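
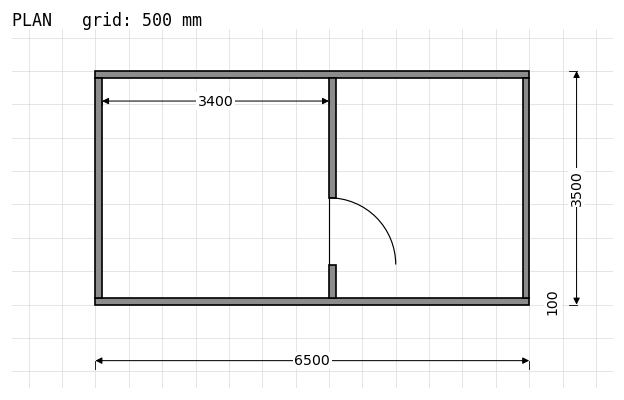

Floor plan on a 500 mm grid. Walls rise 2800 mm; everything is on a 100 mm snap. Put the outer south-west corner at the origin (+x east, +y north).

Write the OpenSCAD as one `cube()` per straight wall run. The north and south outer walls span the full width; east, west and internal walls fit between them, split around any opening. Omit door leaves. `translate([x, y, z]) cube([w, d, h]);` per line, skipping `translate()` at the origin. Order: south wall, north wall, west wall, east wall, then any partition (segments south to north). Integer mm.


cube([6500, 100, 2800]);
translate([0, 3400, 0]) cube([6500, 100, 2800]);
translate([0, 100, 0]) cube([100, 3300, 2800]);
translate([6400, 100, 0]) cube([100, 3300, 2800]);
translate([3500, 100, 0]) cube([100, 500, 2800]);
translate([3500, 1600, 0]) cube([100, 1800, 2800]);


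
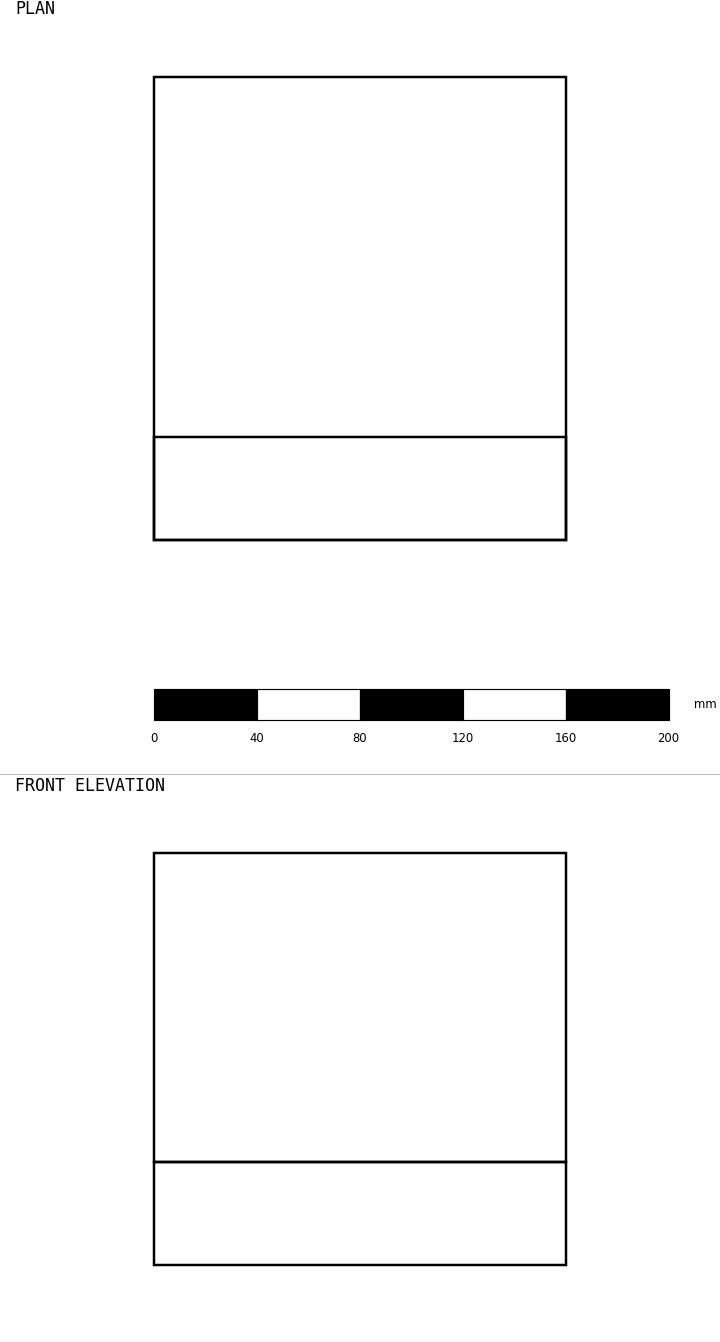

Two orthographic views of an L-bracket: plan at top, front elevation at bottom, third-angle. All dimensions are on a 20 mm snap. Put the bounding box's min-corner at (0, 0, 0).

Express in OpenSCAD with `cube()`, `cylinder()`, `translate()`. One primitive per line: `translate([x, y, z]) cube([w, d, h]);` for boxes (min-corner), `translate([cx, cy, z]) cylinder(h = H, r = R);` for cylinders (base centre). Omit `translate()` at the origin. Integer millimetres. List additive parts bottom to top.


cube([160, 180, 40]);
translate([0, 0, 40]) cube([160, 40, 120]);


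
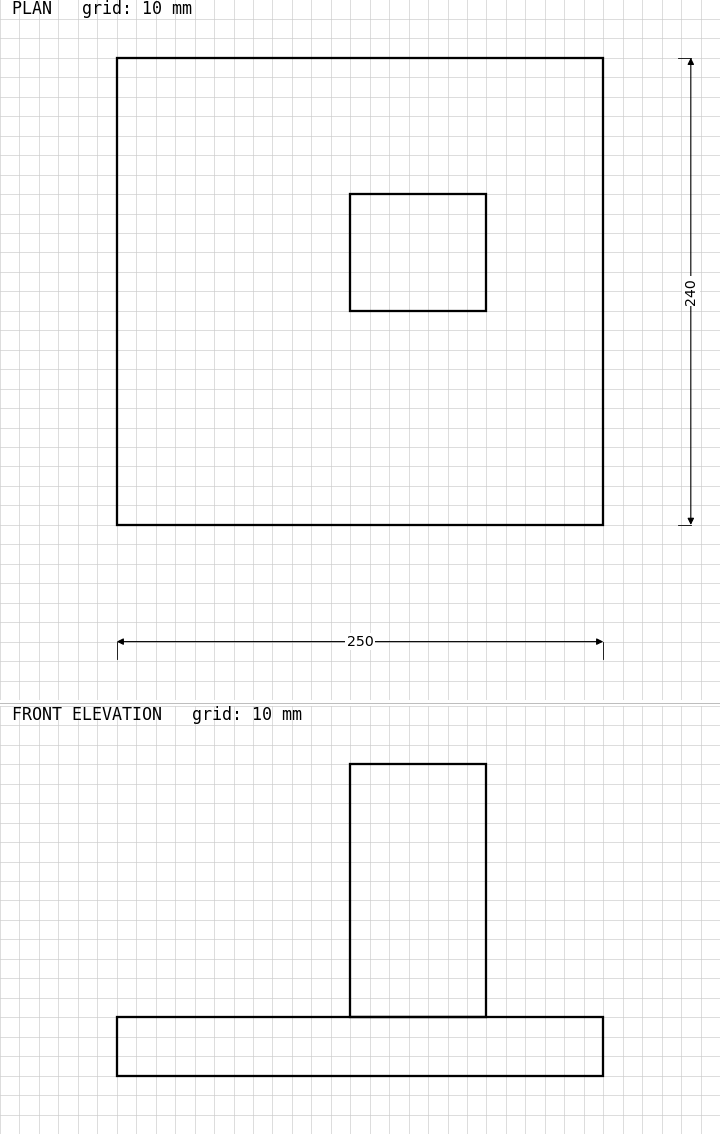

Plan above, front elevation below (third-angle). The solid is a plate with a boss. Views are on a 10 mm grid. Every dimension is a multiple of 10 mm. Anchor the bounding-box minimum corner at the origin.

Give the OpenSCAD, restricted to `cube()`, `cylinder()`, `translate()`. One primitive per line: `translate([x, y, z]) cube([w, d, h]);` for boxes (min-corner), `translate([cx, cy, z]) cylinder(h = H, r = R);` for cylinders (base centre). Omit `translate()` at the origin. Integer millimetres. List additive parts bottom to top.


cube([250, 240, 30]);
translate([120, 110, 30]) cube([70, 60, 130]);


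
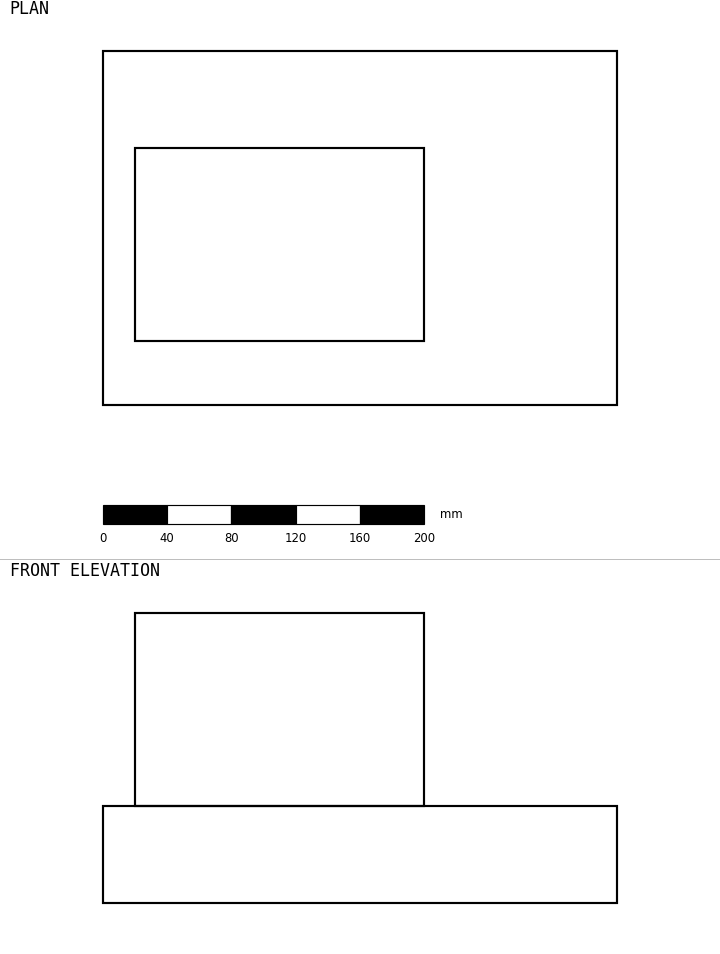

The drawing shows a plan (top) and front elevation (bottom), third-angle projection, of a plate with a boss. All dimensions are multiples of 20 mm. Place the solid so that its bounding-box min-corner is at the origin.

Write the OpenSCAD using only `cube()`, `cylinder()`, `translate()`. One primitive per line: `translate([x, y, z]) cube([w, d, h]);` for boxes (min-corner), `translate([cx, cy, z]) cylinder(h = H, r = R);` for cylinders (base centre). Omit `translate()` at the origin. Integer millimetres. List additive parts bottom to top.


cube([320, 220, 60]);
translate([20, 40, 60]) cube([180, 120, 120]);


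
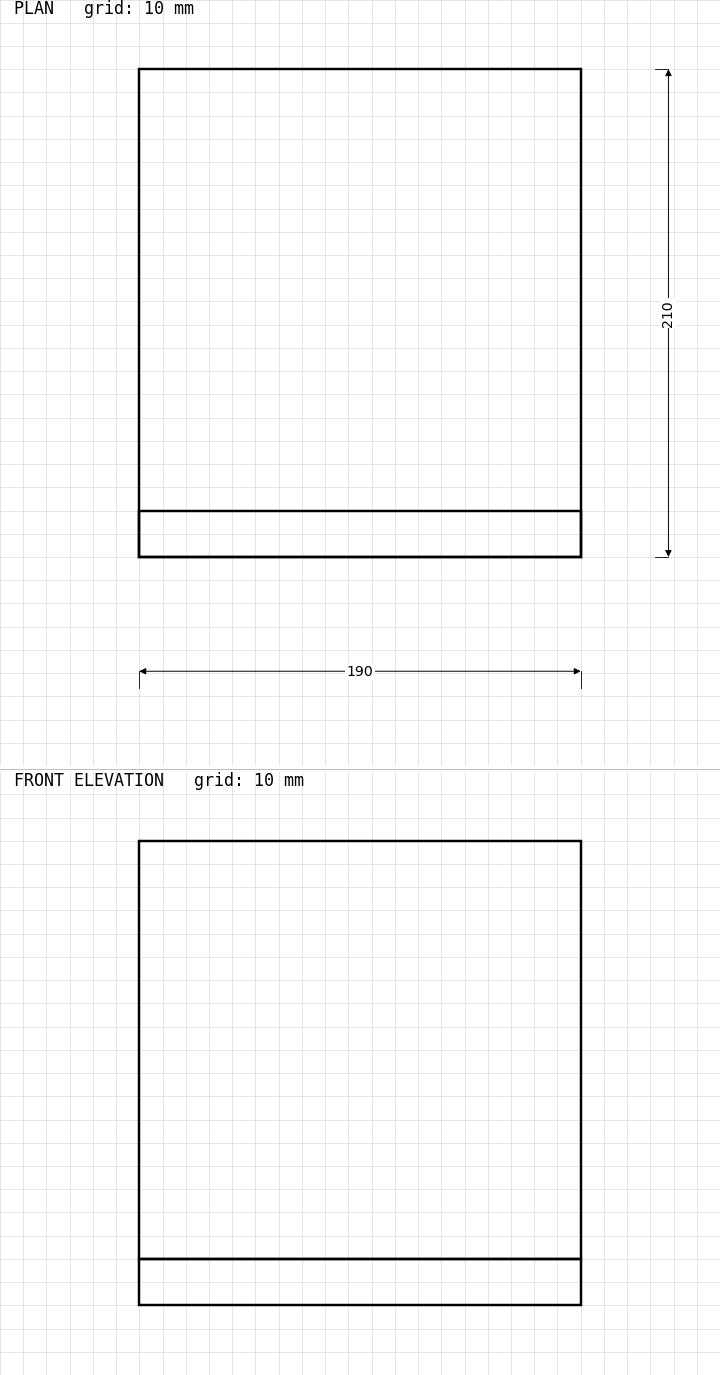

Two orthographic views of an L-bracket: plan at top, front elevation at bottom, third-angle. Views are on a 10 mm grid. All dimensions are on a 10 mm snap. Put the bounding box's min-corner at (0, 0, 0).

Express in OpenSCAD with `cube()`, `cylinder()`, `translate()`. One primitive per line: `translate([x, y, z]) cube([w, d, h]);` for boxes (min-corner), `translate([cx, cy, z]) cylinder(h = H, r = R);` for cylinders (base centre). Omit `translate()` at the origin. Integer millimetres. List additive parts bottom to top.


cube([190, 210, 20]);
translate([0, 0, 20]) cube([190, 20, 180]);


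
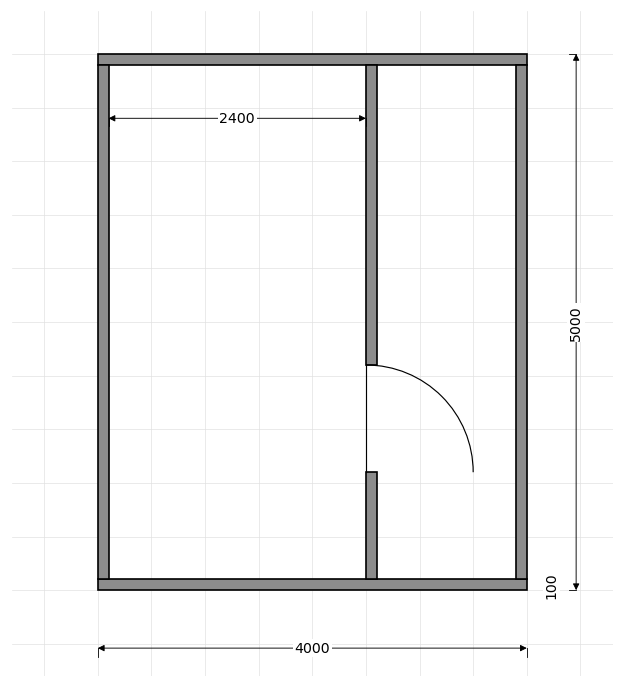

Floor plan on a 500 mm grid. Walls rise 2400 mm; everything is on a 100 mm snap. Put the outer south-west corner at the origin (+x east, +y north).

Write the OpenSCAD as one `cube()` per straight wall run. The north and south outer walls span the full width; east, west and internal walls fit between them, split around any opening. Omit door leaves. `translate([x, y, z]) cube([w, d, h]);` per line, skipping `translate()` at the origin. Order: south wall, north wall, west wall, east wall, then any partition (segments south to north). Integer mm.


cube([4000, 100, 2400]);
translate([0, 4900, 0]) cube([4000, 100, 2400]);
translate([0, 100, 0]) cube([100, 4800, 2400]);
translate([3900, 100, 0]) cube([100, 4800, 2400]);
translate([2500, 100, 0]) cube([100, 1000, 2400]);
translate([2500, 2100, 0]) cube([100, 2800, 2400]);


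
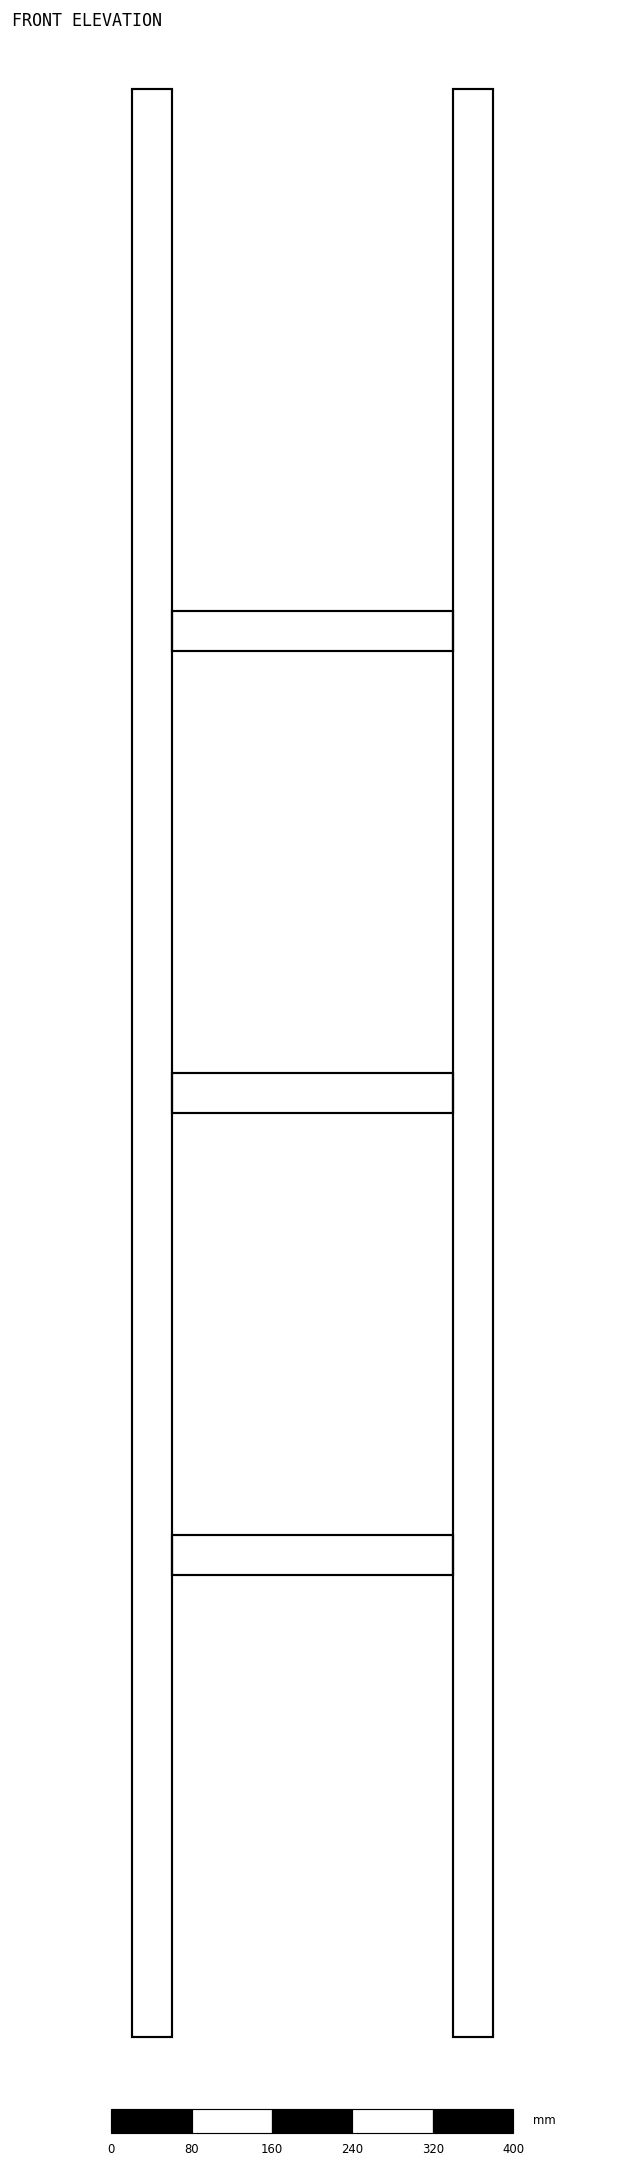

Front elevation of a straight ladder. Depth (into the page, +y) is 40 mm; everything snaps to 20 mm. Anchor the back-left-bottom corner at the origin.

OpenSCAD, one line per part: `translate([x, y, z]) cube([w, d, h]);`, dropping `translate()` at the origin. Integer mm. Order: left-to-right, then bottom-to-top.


cube([40, 40, 1940]);
translate([40, 0, 460]) cube([280, 40, 40]);
translate([40, 0, 920]) cube([280, 40, 40]);
translate([40, 0, 1380]) cube([280, 40, 40]);
translate([320, 0, 0]) cube([40, 40, 1940]);


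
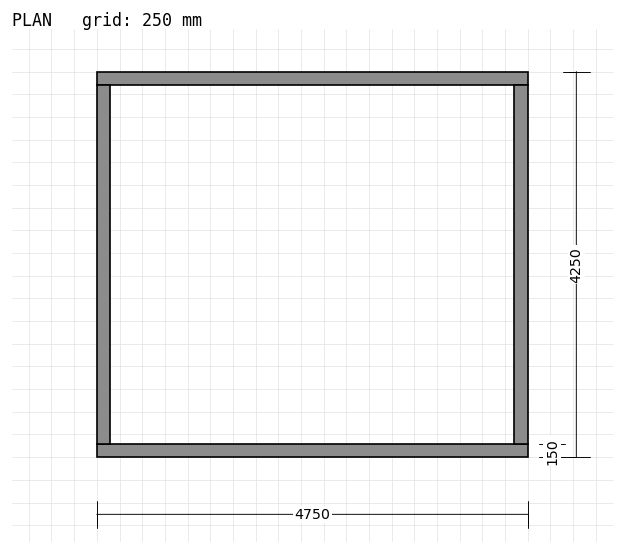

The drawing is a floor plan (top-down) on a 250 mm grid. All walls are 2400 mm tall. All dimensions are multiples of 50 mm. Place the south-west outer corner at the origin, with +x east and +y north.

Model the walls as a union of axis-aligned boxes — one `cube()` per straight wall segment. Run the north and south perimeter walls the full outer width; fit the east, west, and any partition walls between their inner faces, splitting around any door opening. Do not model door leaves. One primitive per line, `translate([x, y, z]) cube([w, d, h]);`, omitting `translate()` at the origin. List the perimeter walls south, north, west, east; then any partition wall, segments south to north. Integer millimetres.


cube([4750, 150, 2400]);
translate([0, 4100, 0]) cube([4750, 150, 2400]);
translate([0, 150, 0]) cube([150, 3950, 2400]);
translate([4600, 150, 0]) cube([150, 3950, 2400]);


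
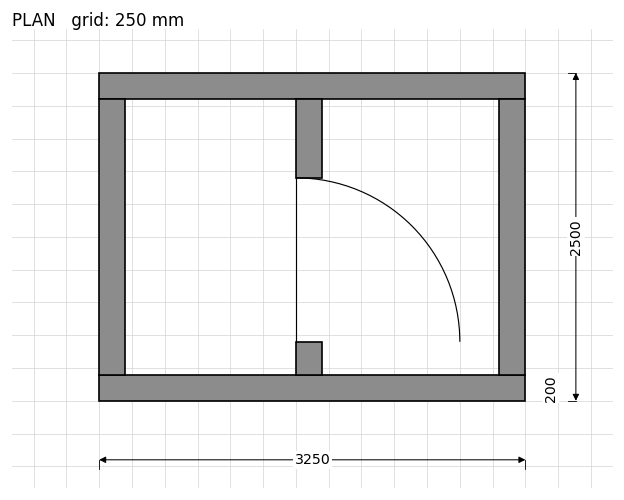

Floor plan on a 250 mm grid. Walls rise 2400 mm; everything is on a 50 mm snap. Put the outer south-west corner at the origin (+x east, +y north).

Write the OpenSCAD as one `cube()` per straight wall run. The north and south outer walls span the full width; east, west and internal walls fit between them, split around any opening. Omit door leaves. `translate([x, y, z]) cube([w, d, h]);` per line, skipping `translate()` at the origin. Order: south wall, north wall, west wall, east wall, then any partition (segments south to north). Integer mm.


cube([3250, 200, 2400]);
translate([0, 2300, 0]) cube([3250, 200, 2400]);
translate([0, 200, 0]) cube([200, 2100, 2400]);
translate([3050, 200, 0]) cube([200, 2100, 2400]);
translate([1500, 200, 0]) cube([200, 250, 2400]);
translate([1500, 1700, 0]) cube([200, 600, 2400]);


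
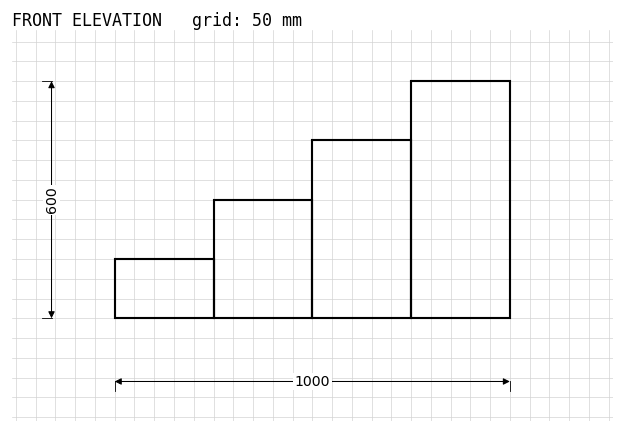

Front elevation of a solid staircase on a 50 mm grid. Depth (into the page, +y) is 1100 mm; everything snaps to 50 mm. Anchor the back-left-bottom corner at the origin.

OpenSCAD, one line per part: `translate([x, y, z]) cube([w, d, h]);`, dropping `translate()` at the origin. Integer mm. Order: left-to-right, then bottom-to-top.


cube([250, 1100, 150]);
translate([250, 0, 0]) cube([250, 1100, 300]);
translate([500, 0, 0]) cube([250, 1100, 450]);
translate([750, 0, 0]) cube([250, 1100, 600]);


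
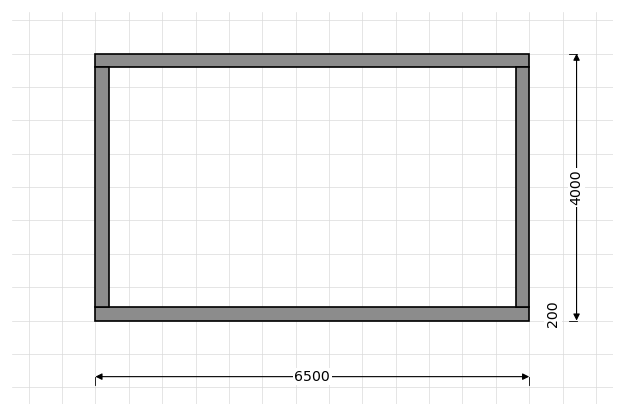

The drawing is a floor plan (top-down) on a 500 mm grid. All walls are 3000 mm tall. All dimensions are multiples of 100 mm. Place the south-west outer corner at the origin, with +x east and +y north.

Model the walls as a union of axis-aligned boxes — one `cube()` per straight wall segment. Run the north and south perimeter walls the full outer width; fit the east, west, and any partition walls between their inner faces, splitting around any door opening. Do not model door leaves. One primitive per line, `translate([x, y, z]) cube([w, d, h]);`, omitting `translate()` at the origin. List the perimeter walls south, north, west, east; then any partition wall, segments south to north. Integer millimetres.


cube([6500, 200, 3000]);
translate([0, 3800, 0]) cube([6500, 200, 3000]);
translate([0, 200, 0]) cube([200, 3600, 3000]);
translate([6300, 200, 0]) cube([200, 3600, 3000]);


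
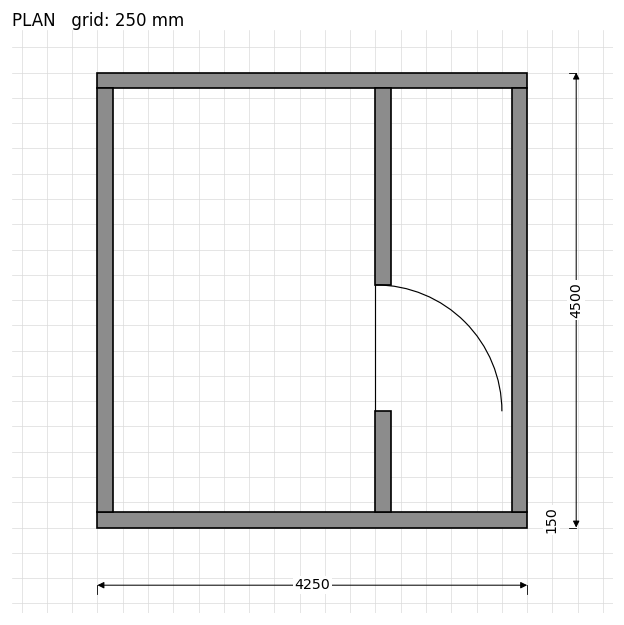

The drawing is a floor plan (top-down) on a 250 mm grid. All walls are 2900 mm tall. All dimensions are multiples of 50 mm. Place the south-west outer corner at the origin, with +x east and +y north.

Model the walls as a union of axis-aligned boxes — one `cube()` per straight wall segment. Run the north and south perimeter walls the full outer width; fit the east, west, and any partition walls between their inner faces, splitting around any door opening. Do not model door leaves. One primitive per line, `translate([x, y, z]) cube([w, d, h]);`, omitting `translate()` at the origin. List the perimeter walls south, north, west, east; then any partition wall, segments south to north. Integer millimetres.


cube([4250, 150, 2900]);
translate([0, 4350, 0]) cube([4250, 150, 2900]);
translate([0, 150, 0]) cube([150, 4200, 2900]);
translate([4100, 150, 0]) cube([150, 4200, 2900]);
translate([2750, 150, 0]) cube([150, 1000, 2900]);
translate([2750, 2400, 0]) cube([150, 1950, 2900]);


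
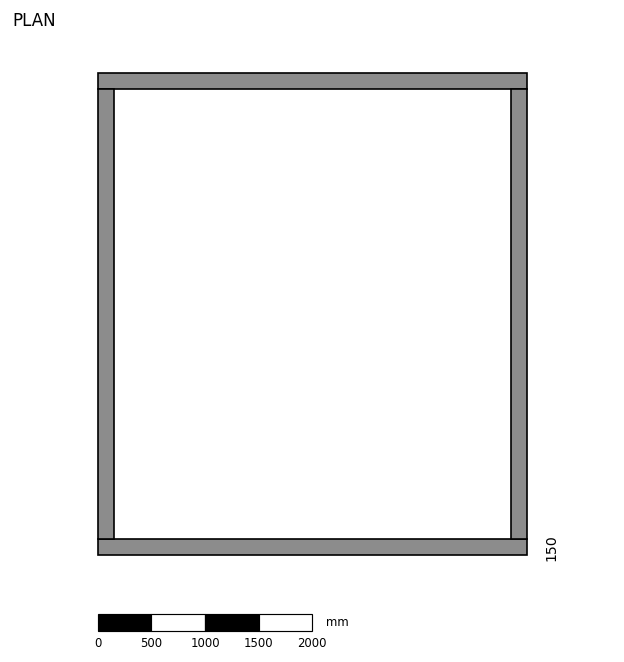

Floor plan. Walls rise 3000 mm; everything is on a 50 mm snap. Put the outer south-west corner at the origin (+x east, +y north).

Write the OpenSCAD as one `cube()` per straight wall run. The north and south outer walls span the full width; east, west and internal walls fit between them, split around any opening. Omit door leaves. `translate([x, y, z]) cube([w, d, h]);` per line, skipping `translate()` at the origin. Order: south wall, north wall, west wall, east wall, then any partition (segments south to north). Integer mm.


cube([4000, 150, 3000]);
translate([0, 4350, 0]) cube([4000, 150, 3000]);
translate([0, 150, 0]) cube([150, 4200, 3000]);
translate([3850, 150, 0]) cube([150, 4200, 3000]);


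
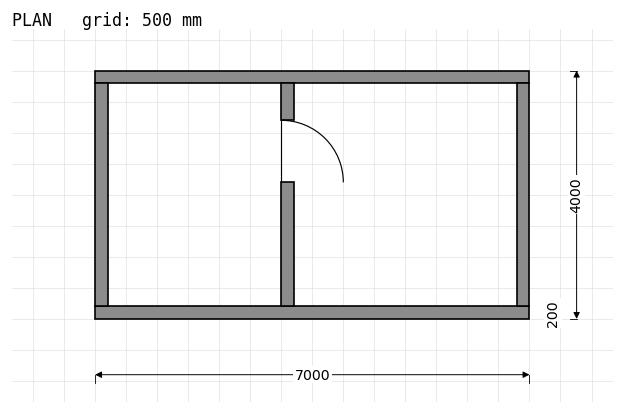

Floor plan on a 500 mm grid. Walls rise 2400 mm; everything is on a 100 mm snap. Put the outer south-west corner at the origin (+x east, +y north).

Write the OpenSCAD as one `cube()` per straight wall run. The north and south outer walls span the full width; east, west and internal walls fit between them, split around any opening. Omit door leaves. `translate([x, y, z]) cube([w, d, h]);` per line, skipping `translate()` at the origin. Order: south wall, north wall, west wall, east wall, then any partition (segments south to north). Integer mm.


cube([7000, 200, 2400]);
translate([0, 3800, 0]) cube([7000, 200, 2400]);
translate([0, 200, 0]) cube([200, 3600, 2400]);
translate([6800, 200, 0]) cube([200, 3600, 2400]);
translate([3000, 200, 0]) cube([200, 2000, 2400]);
translate([3000, 3200, 0]) cube([200, 600, 2400]);


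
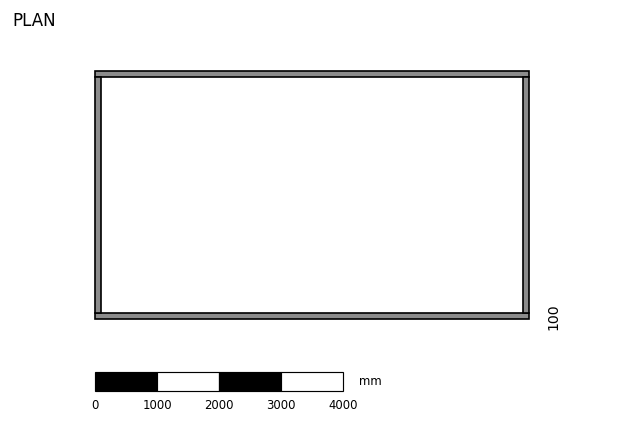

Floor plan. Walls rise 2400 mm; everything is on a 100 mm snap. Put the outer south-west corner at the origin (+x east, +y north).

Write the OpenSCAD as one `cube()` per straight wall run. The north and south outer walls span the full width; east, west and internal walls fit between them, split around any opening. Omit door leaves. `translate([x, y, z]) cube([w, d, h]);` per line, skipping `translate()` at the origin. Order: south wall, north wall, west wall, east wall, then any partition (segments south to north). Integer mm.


cube([7000, 100, 2400]);
translate([0, 3900, 0]) cube([7000, 100, 2400]);
translate([0, 100, 0]) cube([100, 3800, 2400]);
translate([6900, 100, 0]) cube([100, 3800, 2400]);


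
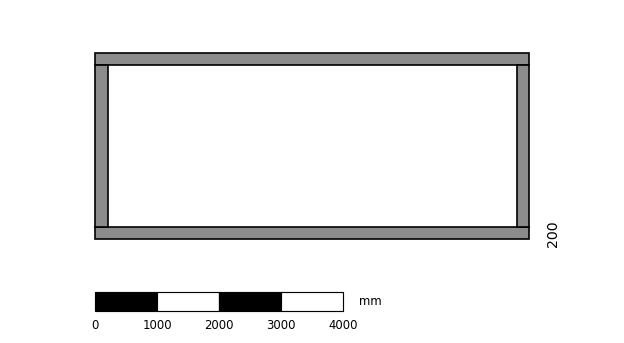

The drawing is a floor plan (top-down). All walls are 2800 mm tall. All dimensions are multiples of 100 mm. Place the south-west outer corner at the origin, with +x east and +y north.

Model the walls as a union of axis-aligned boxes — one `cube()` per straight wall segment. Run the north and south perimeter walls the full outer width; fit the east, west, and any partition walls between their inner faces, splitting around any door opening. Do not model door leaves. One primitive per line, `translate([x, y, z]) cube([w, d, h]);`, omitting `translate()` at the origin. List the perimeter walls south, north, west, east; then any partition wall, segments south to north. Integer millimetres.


cube([7000, 200, 2800]);
translate([0, 2800, 0]) cube([7000, 200, 2800]);
translate([0, 200, 0]) cube([200, 2600, 2800]);
translate([6800, 200, 0]) cube([200, 2600, 2800]);


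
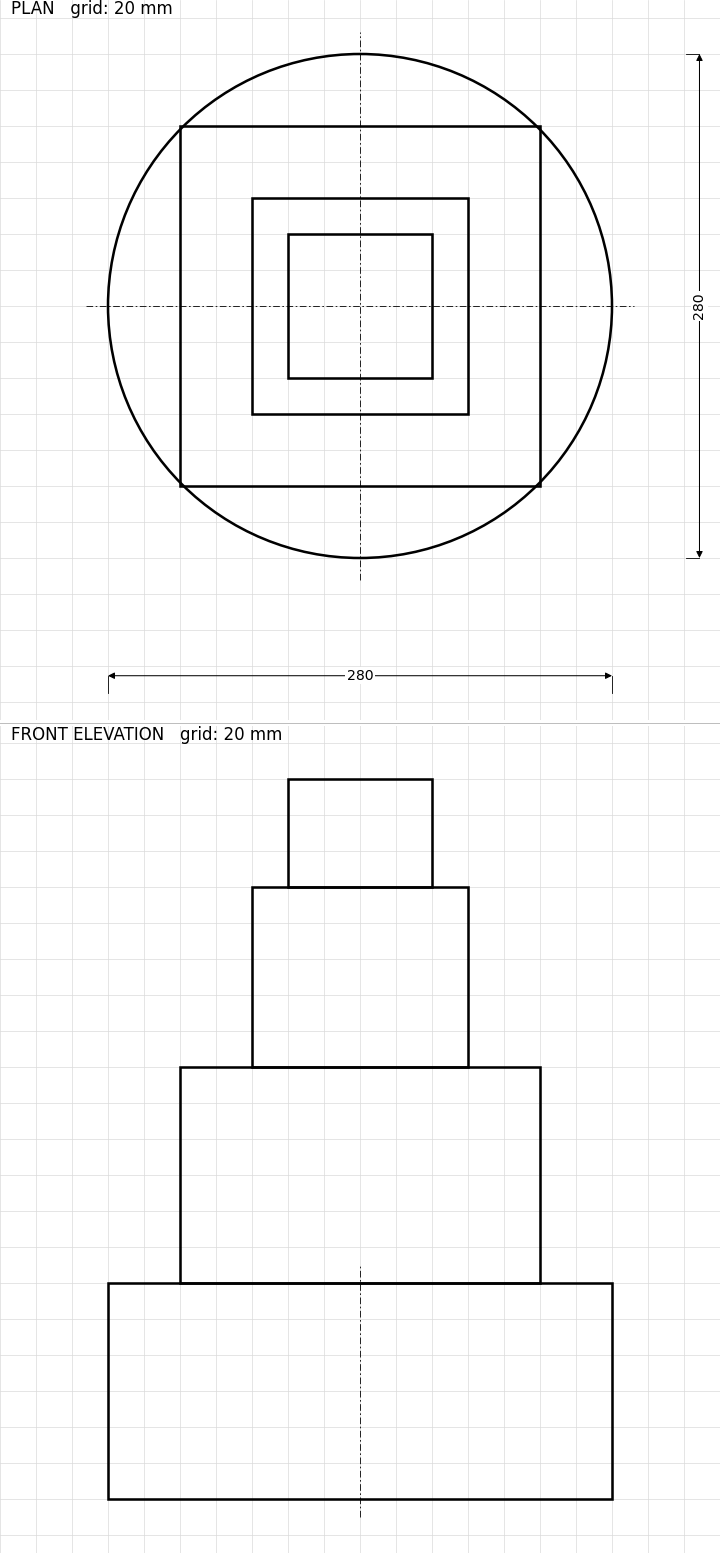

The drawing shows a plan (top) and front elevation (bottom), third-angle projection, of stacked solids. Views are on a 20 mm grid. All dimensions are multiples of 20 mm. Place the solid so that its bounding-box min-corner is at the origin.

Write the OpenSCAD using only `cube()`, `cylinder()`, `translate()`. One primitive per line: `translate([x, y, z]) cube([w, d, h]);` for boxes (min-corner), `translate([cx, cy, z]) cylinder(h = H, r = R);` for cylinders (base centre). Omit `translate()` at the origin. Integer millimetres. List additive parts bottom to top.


translate([140, 140, 0]) cylinder(h = 120, r = 140);
translate([40, 40, 120]) cube([200, 200, 120]);
translate([80, 80, 240]) cube([120, 120, 100]);
translate([100, 100, 340]) cube([80, 80, 60]);


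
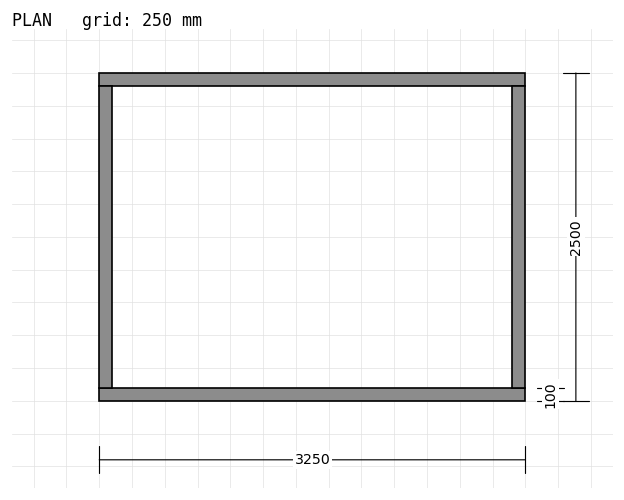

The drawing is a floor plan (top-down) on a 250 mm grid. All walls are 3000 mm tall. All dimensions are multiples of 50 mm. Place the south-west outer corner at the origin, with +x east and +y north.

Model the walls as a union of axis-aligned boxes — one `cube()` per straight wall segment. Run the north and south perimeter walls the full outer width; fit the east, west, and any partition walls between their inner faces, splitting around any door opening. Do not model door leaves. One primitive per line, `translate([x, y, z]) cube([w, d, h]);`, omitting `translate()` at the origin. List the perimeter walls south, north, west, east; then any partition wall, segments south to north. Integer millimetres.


cube([3250, 100, 3000]);
translate([0, 2400, 0]) cube([3250, 100, 3000]);
translate([0, 100, 0]) cube([100, 2300, 3000]);
translate([3150, 100, 0]) cube([100, 2300, 3000]);


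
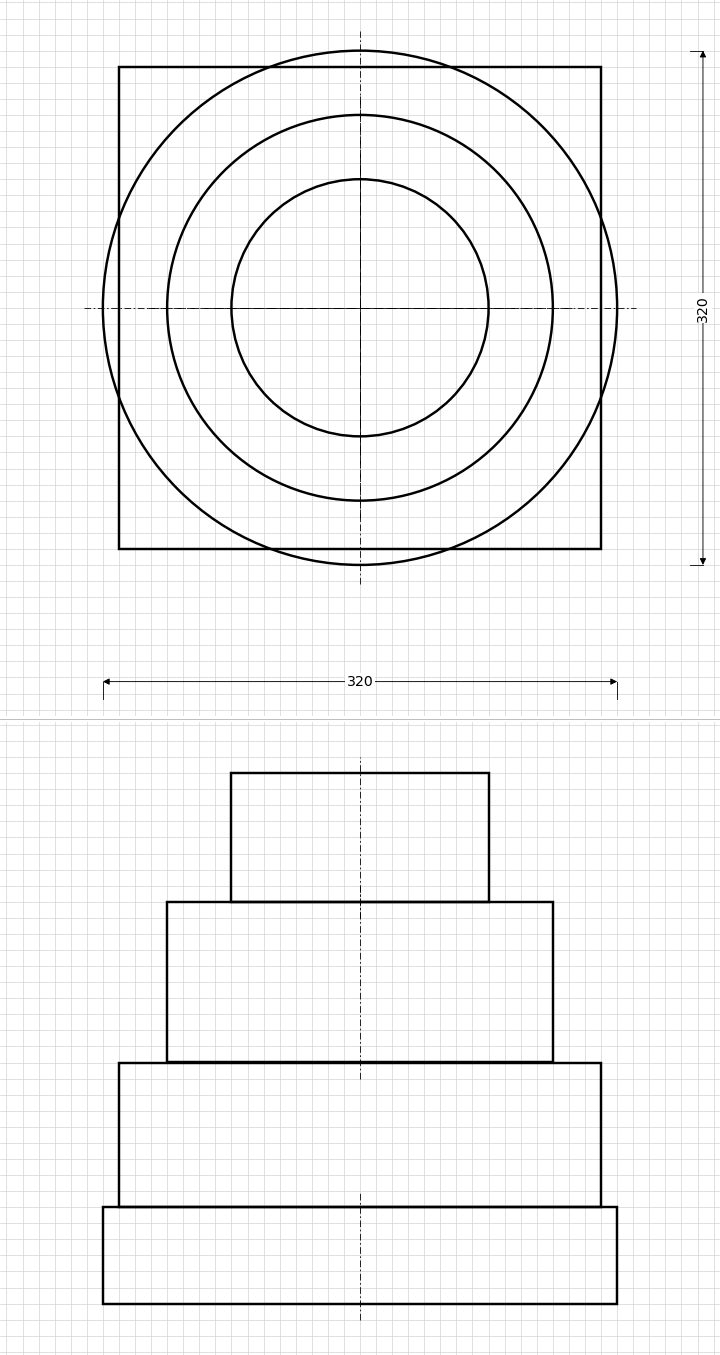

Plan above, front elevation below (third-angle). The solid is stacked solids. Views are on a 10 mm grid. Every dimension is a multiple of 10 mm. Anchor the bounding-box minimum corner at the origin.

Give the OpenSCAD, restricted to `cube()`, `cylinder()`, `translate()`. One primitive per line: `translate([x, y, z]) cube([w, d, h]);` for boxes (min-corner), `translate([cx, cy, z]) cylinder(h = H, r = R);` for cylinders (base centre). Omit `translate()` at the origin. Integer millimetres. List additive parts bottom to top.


translate([160, 160, 0]) cylinder(h = 60, r = 160);
translate([10, 10, 60]) cube([300, 300, 90]);
translate([160, 160, 150]) cylinder(h = 100, r = 120);
translate([160, 160, 250]) cylinder(h = 80, r = 80);


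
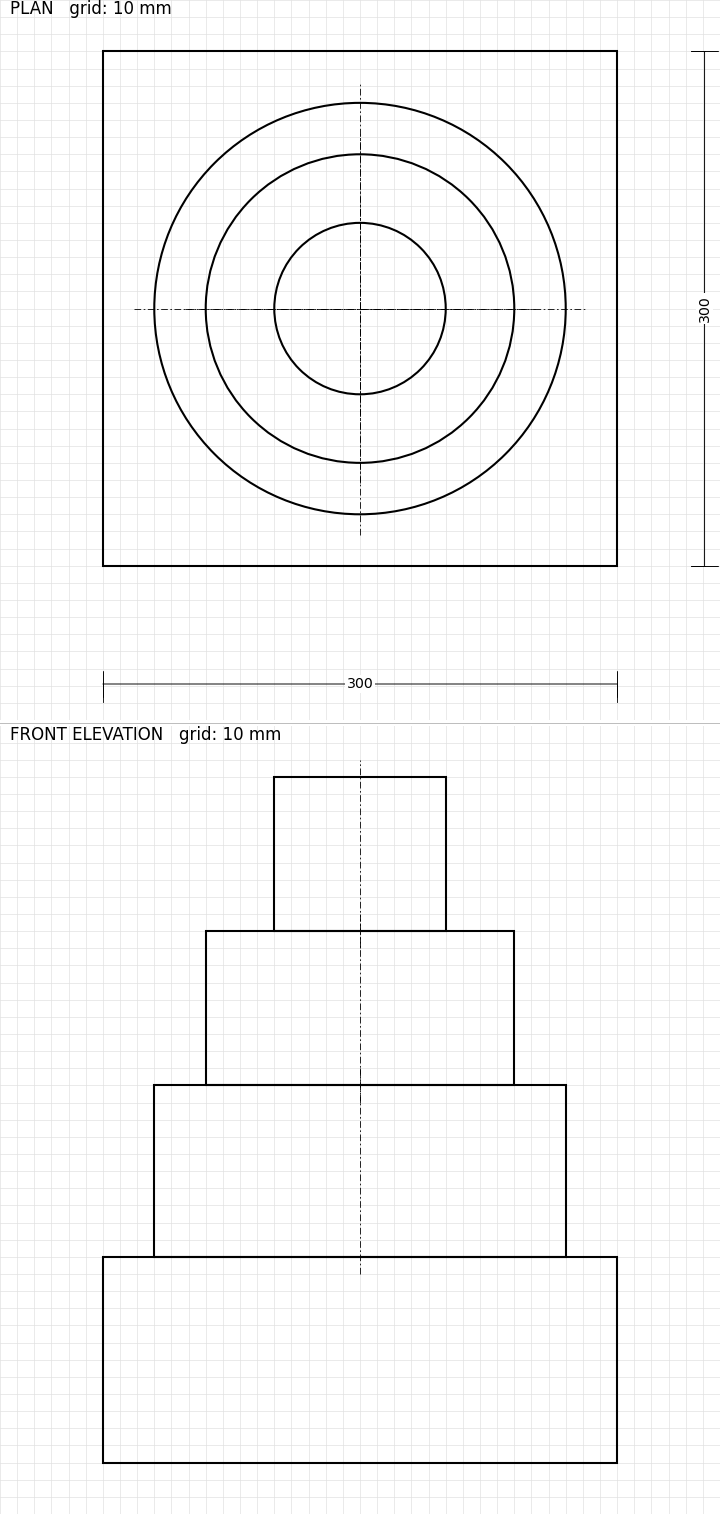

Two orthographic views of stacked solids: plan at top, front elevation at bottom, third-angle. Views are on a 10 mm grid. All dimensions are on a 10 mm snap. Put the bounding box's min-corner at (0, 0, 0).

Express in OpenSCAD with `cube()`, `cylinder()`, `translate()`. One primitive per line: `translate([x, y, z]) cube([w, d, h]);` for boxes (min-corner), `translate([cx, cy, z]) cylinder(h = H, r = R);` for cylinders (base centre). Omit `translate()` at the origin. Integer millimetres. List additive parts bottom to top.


cube([300, 300, 120]);
translate([150, 150, 120]) cylinder(h = 100, r = 120);
translate([150, 150, 220]) cylinder(h = 90, r = 90);
translate([150, 150, 310]) cylinder(h = 90, r = 50);


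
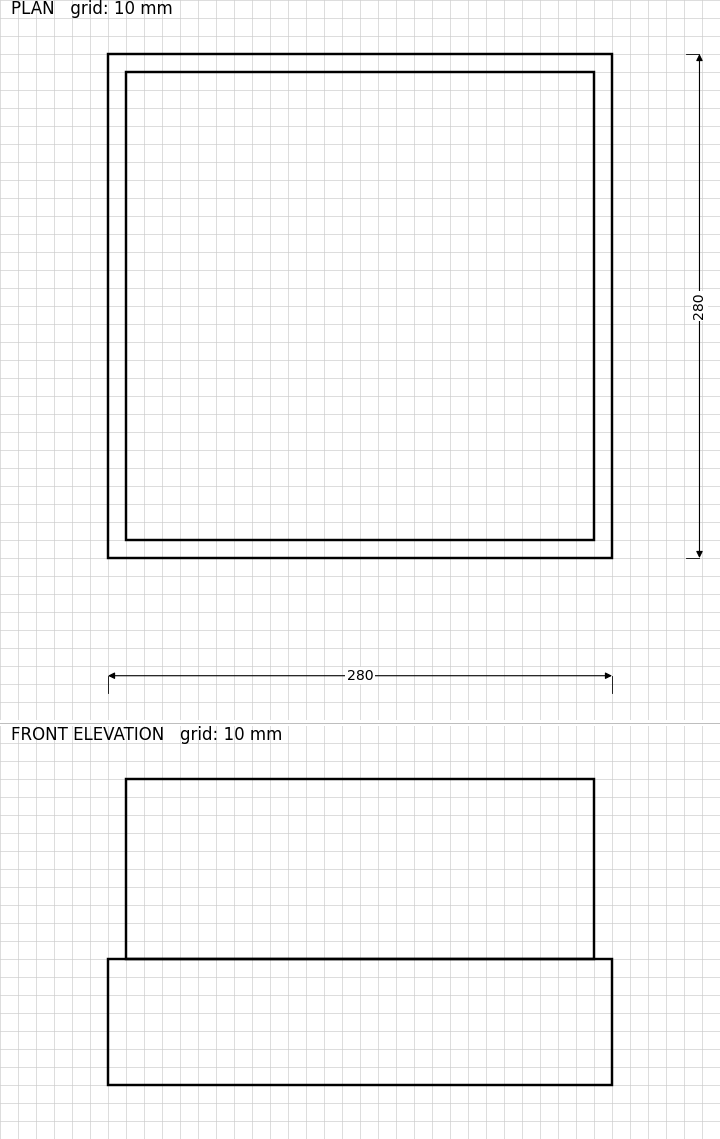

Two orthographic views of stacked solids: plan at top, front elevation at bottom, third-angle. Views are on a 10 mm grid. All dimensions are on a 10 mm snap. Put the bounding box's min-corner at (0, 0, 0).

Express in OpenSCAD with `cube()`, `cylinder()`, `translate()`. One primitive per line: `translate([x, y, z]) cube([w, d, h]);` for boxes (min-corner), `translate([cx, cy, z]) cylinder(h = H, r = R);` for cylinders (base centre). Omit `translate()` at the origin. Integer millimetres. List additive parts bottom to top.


cube([280, 280, 70]);
translate([10, 10, 70]) cube([260, 260, 100]);


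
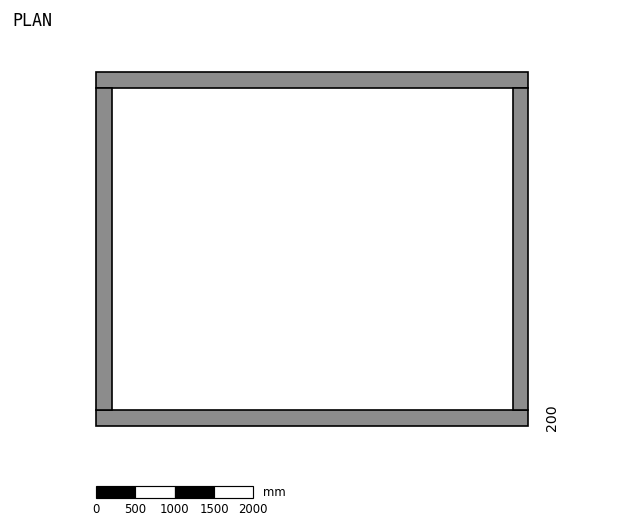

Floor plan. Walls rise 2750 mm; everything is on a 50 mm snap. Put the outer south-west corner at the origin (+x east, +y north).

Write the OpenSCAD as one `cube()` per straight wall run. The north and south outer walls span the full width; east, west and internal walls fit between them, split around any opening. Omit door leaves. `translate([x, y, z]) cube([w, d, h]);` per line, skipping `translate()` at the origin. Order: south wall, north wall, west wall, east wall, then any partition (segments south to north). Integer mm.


cube([5500, 200, 2750]);
translate([0, 4300, 0]) cube([5500, 200, 2750]);
translate([0, 200, 0]) cube([200, 4100, 2750]);
translate([5300, 200, 0]) cube([200, 4100, 2750]);


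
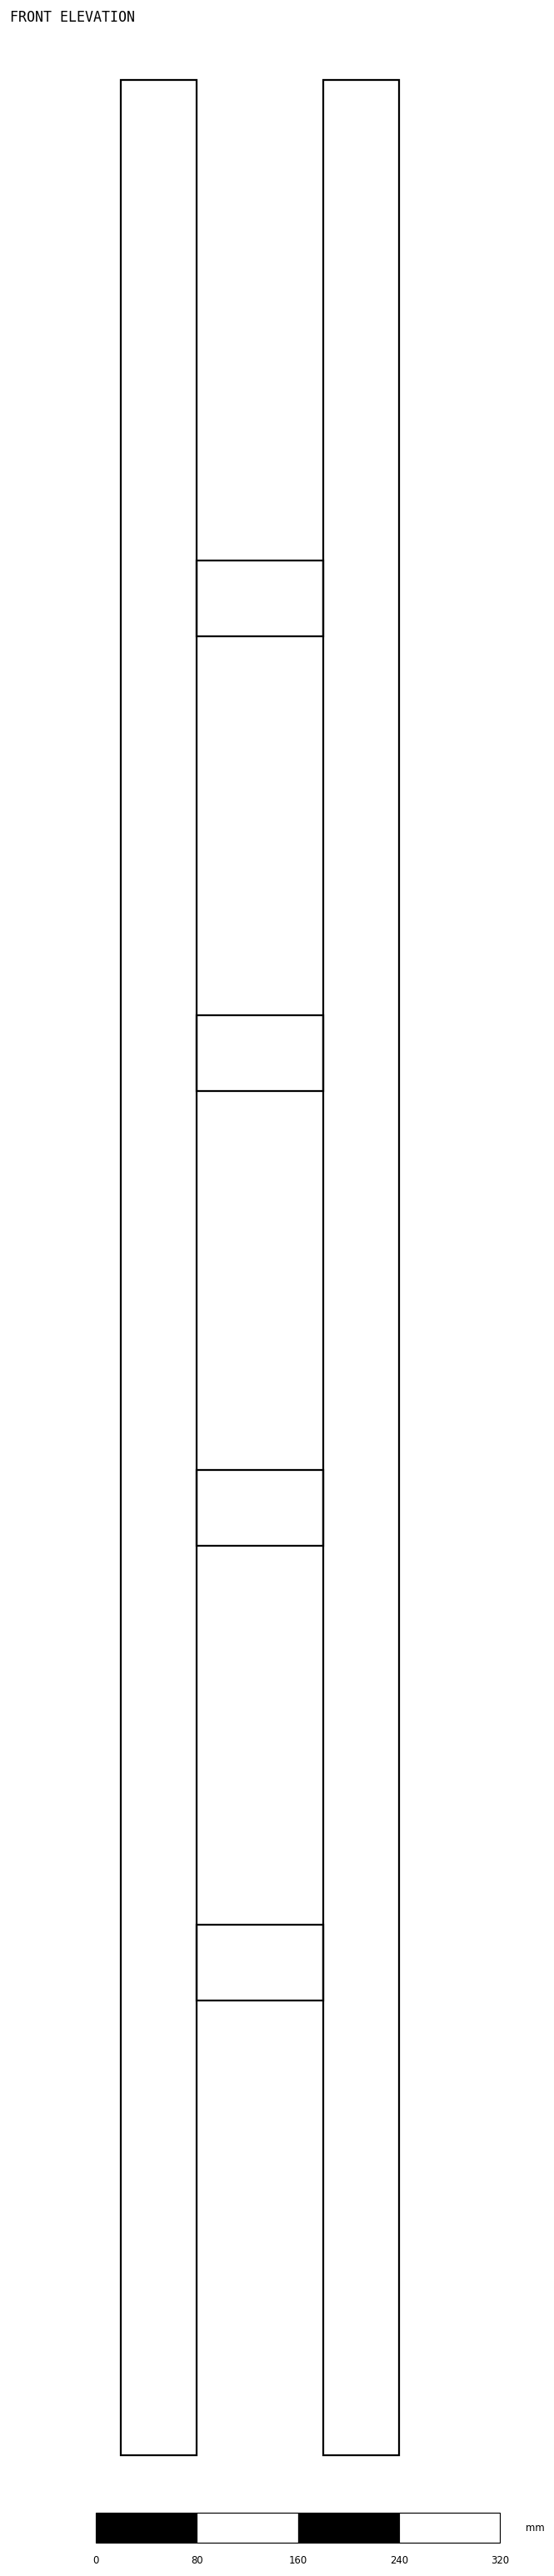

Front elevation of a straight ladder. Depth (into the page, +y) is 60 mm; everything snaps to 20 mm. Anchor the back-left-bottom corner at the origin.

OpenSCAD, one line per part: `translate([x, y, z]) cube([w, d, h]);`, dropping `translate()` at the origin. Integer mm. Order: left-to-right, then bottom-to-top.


cube([60, 60, 1880]);
translate([60, 0, 360]) cube([100, 60, 60]);
translate([60, 0, 720]) cube([100, 60, 60]);
translate([60, 0, 1080]) cube([100, 60, 60]);
translate([60, 0, 1440]) cube([100, 60, 60]);
translate([160, 0, 0]) cube([60, 60, 1880]);


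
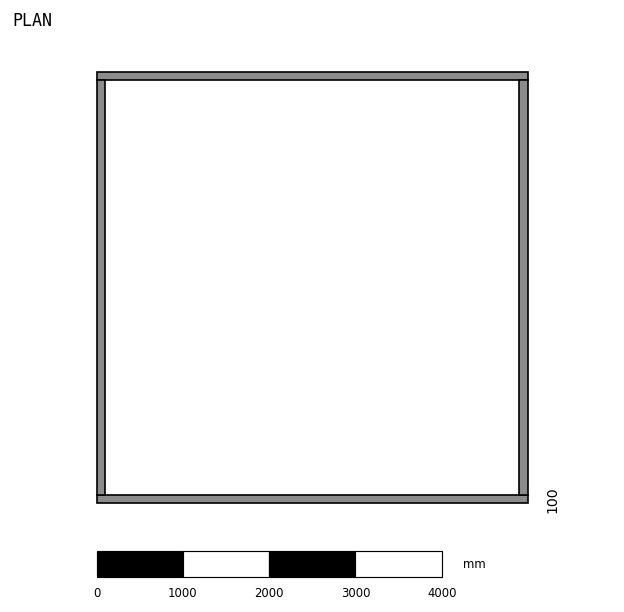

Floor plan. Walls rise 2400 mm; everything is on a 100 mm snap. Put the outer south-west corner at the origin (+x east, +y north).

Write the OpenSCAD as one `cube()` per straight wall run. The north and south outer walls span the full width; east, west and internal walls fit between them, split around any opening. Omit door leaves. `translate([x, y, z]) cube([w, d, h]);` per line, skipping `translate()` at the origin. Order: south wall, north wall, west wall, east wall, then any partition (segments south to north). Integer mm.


cube([5000, 100, 2400]);
translate([0, 4900, 0]) cube([5000, 100, 2400]);
translate([0, 100, 0]) cube([100, 4800, 2400]);
translate([4900, 100, 0]) cube([100, 4800, 2400]);


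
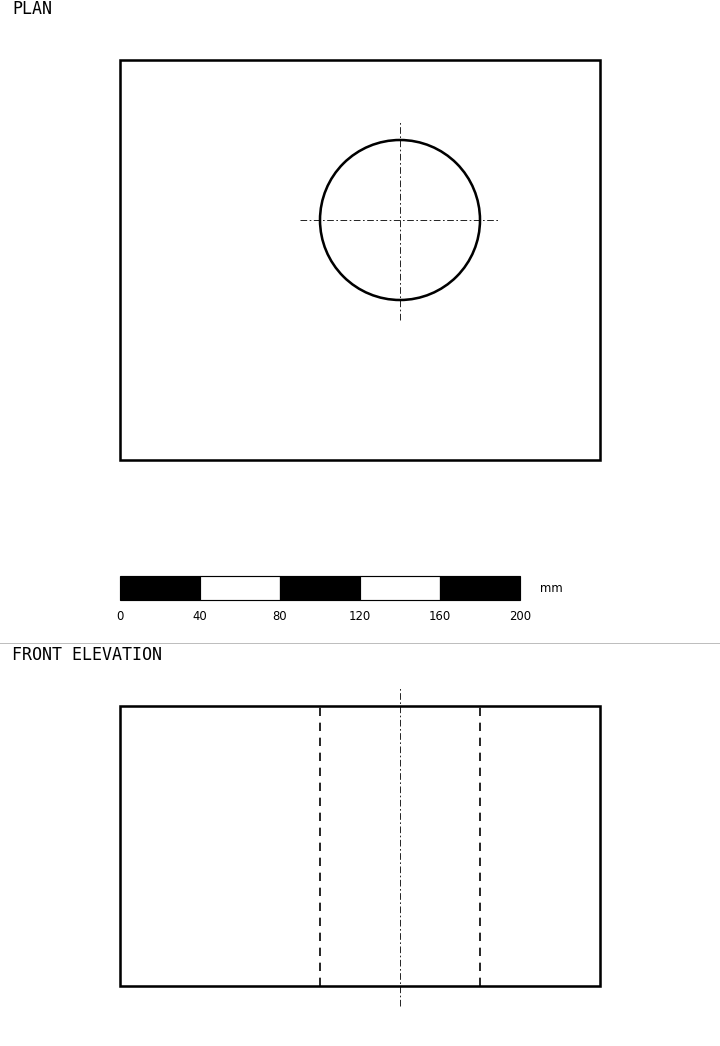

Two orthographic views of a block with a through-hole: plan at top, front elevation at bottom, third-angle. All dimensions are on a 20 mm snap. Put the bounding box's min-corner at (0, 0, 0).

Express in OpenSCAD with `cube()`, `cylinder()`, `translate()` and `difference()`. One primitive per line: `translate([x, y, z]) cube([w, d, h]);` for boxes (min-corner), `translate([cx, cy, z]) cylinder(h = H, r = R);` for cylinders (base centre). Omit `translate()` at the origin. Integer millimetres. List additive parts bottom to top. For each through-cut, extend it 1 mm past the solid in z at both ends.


difference() {
  cube([240, 200, 140]);
  translate([140, 120, -1]) cylinder(h = 142, r = 40);
}


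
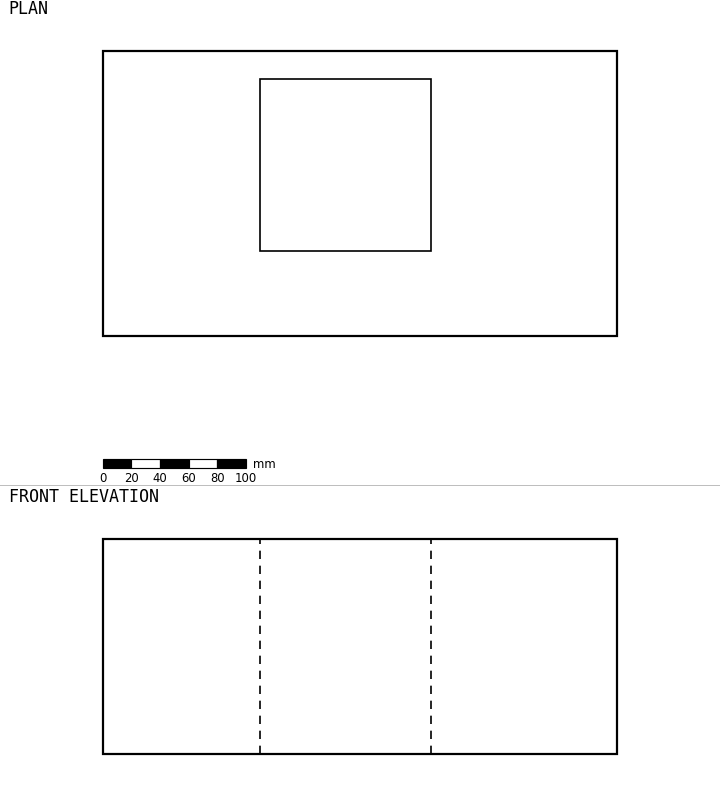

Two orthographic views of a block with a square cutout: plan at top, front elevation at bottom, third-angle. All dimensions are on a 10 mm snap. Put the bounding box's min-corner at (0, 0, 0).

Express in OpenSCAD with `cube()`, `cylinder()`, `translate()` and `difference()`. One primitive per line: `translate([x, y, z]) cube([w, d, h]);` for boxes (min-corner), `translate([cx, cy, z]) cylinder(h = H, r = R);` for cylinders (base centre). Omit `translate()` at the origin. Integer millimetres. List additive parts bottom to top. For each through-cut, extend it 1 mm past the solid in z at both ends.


difference() {
  cube([360, 200, 150]);
  translate([110, 60, -1]) cube([120, 120, 152]);
}


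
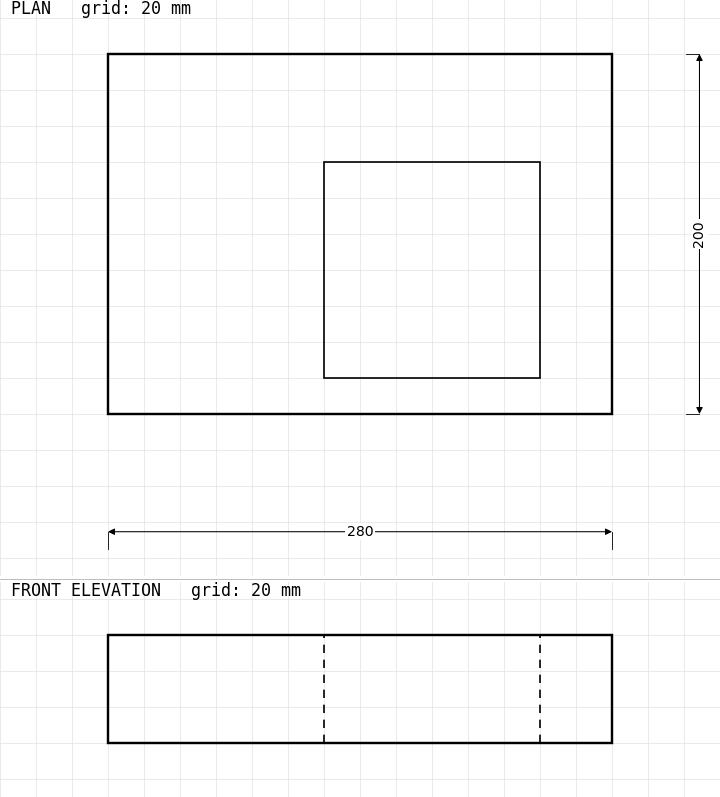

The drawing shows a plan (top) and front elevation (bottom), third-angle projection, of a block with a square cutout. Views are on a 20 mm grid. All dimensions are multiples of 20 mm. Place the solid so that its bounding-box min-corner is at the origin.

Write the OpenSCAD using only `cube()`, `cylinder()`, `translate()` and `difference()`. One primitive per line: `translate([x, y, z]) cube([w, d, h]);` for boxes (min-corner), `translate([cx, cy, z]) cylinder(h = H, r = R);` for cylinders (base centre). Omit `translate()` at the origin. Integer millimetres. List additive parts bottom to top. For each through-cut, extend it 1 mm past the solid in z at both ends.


difference() {
  cube([280, 200, 60]);
  translate([120, 20, -1]) cube([120, 120, 62]);
}


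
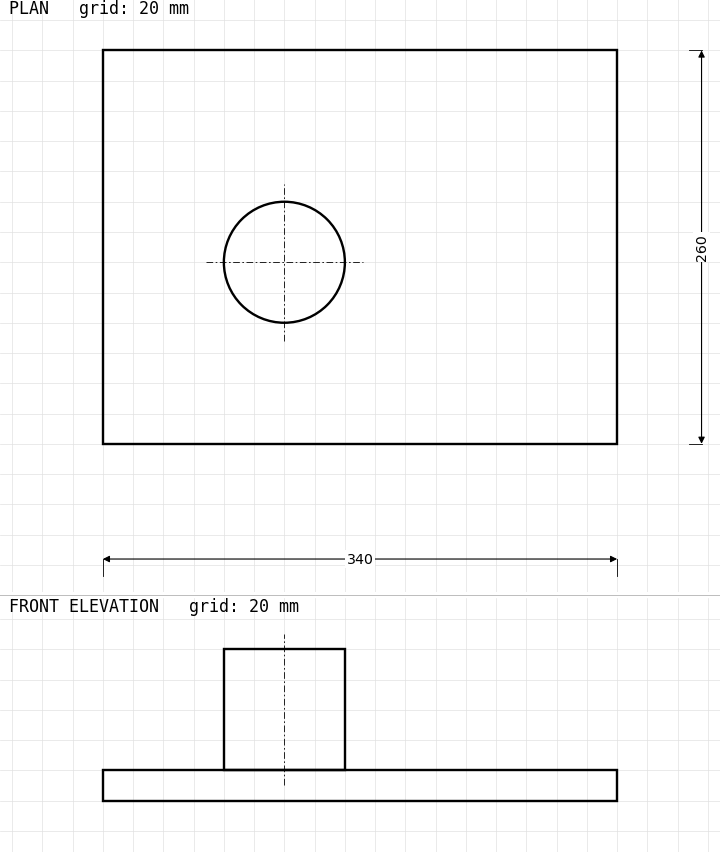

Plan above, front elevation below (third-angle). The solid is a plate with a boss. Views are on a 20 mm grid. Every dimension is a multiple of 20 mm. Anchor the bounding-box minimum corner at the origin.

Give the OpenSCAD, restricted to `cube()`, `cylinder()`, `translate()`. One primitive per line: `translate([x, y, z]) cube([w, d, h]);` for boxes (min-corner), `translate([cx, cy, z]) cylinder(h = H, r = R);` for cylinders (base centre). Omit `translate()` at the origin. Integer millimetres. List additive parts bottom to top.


cube([340, 260, 20]);
translate([120, 120, 20]) cylinder(h = 80, r = 40);


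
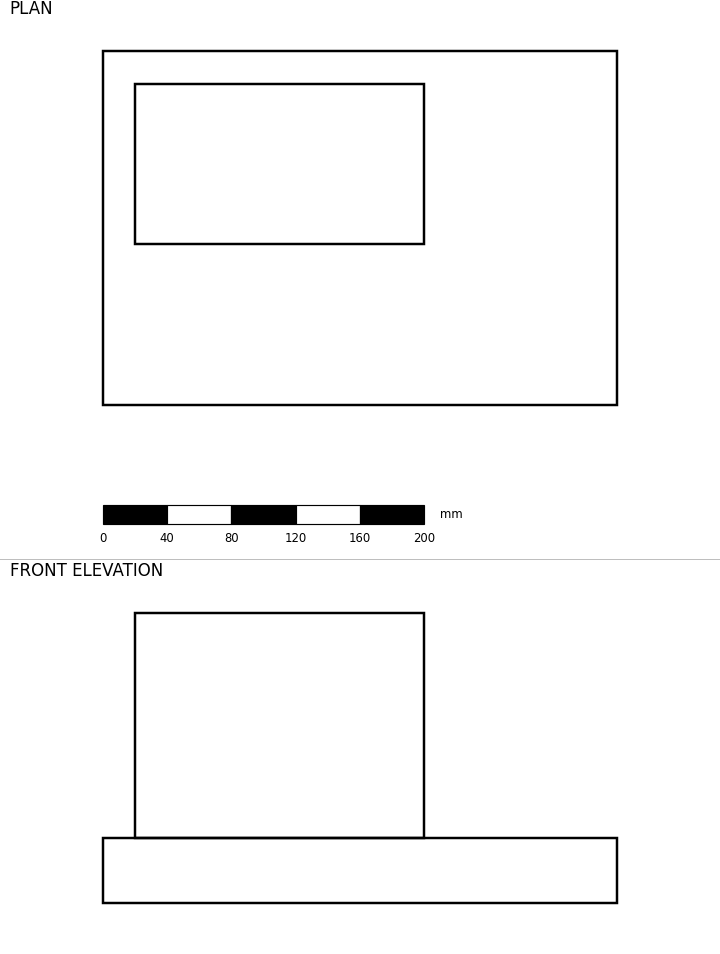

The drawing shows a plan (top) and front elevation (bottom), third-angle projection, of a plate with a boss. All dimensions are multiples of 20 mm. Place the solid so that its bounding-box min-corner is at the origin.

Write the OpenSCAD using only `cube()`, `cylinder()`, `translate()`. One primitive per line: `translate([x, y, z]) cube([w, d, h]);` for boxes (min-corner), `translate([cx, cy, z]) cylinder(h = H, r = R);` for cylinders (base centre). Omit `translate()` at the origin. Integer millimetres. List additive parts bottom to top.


cube([320, 220, 40]);
translate([20, 100, 40]) cube([180, 100, 140]);


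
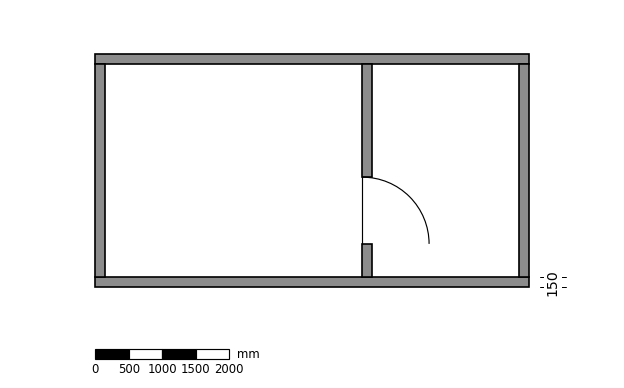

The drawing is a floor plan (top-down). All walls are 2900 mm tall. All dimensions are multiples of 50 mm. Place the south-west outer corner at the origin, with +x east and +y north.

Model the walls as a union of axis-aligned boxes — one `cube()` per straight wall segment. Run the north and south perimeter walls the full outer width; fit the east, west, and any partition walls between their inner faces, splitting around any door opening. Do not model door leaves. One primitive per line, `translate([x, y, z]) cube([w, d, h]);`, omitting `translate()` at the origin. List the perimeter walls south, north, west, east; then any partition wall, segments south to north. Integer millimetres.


cube([6500, 150, 2900]);
translate([0, 3350, 0]) cube([6500, 150, 2900]);
translate([0, 150, 0]) cube([150, 3200, 2900]);
translate([6350, 150, 0]) cube([150, 3200, 2900]);
translate([4000, 150, 0]) cube([150, 500, 2900]);
translate([4000, 1650, 0]) cube([150, 1700, 2900]);


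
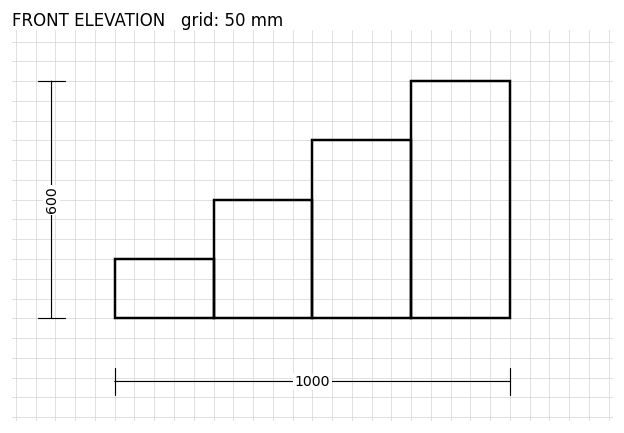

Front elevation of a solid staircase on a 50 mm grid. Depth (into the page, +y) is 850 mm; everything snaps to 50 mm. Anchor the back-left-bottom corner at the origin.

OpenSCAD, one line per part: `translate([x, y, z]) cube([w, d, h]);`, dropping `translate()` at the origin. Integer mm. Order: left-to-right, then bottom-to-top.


cube([250, 850, 150]);
translate([250, 0, 0]) cube([250, 850, 300]);
translate([500, 0, 0]) cube([250, 850, 450]);
translate([750, 0, 0]) cube([250, 850, 600]);


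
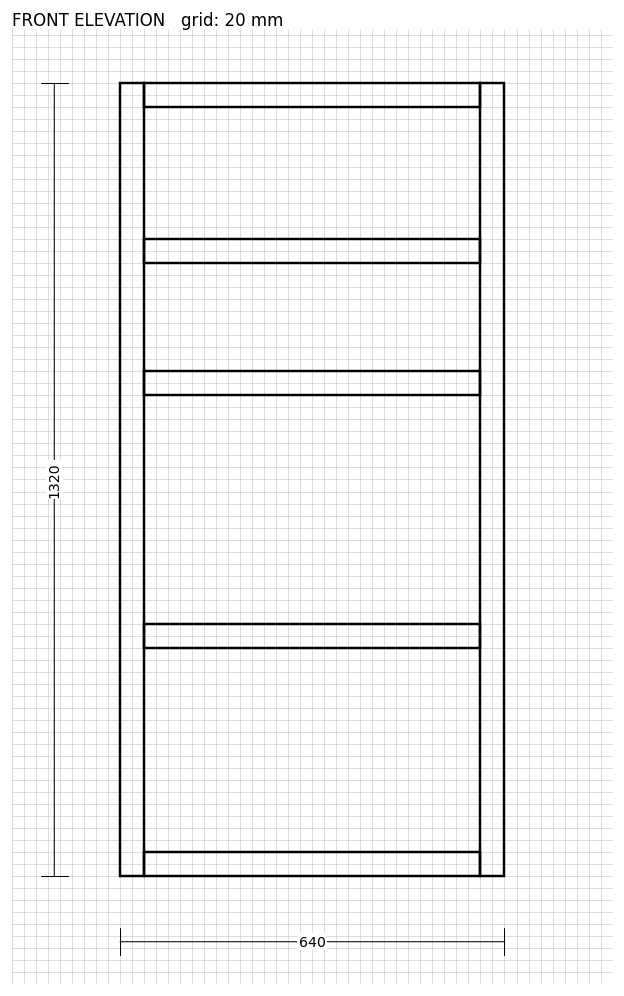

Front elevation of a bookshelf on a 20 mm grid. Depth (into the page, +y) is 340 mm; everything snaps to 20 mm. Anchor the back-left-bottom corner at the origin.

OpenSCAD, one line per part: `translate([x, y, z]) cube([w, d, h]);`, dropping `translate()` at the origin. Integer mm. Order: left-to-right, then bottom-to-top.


cube([40, 340, 1320]);
translate([40, 0, 0]) cube([560, 340, 40]);
translate([40, 0, 380]) cube([560, 340, 40]);
translate([40, 0, 800]) cube([560, 340, 40]);
translate([40, 0, 1020]) cube([560, 340, 40]);
translate([40, 0, 1280]) cube([560, 340, 40]);
translate([600, 0, 0]) cube([40, 340, 1320]);


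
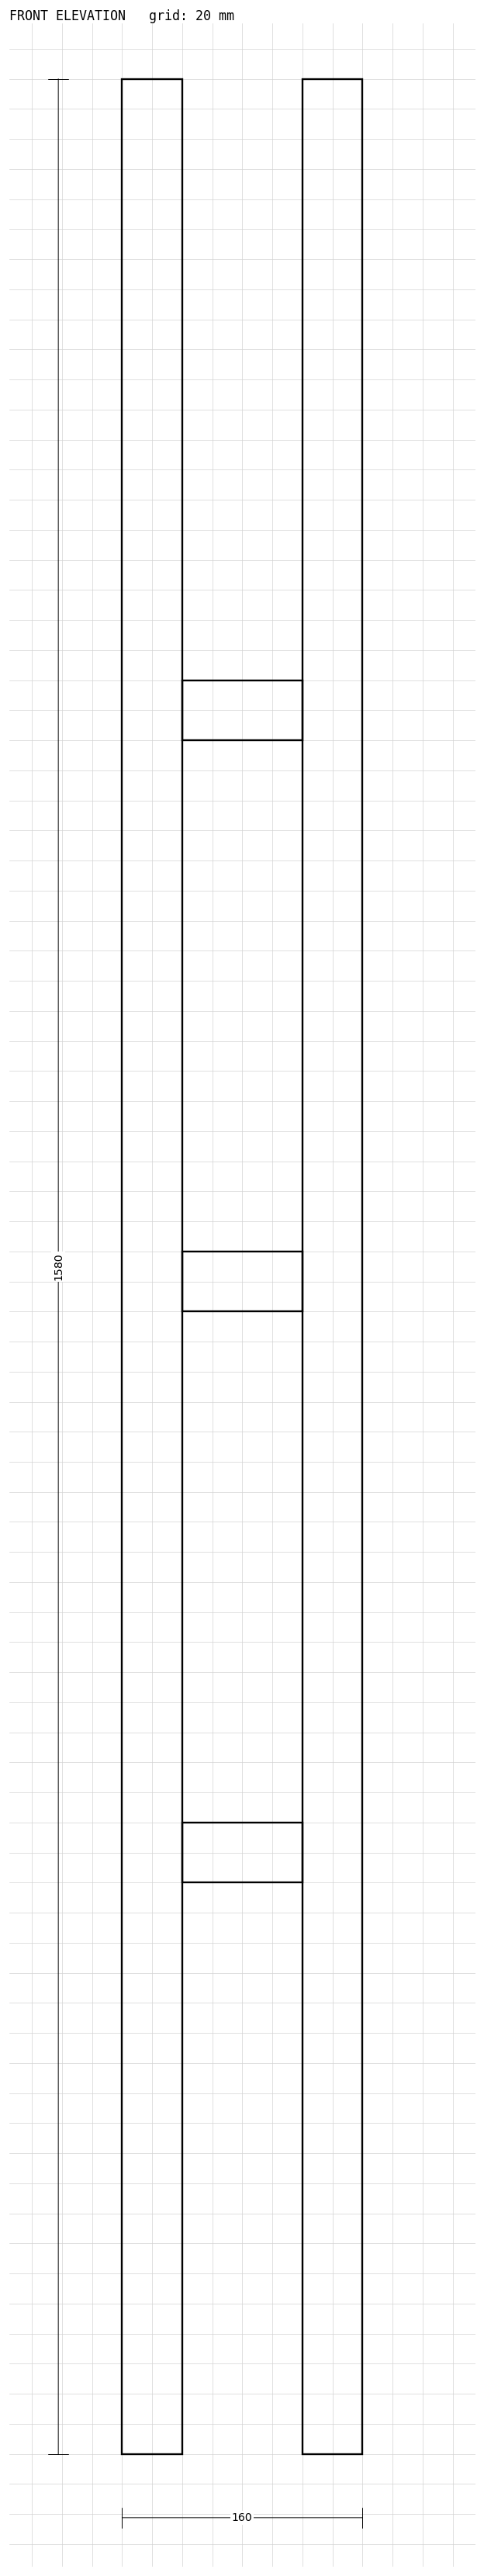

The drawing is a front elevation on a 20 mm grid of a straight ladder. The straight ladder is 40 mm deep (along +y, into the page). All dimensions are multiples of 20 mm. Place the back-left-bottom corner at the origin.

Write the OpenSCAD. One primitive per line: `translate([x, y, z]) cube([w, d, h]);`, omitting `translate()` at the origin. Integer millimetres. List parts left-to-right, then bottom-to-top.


cube([40, 40, 1580]);
translate([40, 0, 380]) cube([80, 40, 40]);
translate([40, 0, 760]) cube([80, 40, 40]);
translate([40, 0, 1140]) cube([80, 40, 40]);
translate([120, 0, 0]) cube([40, 40, 1580]);


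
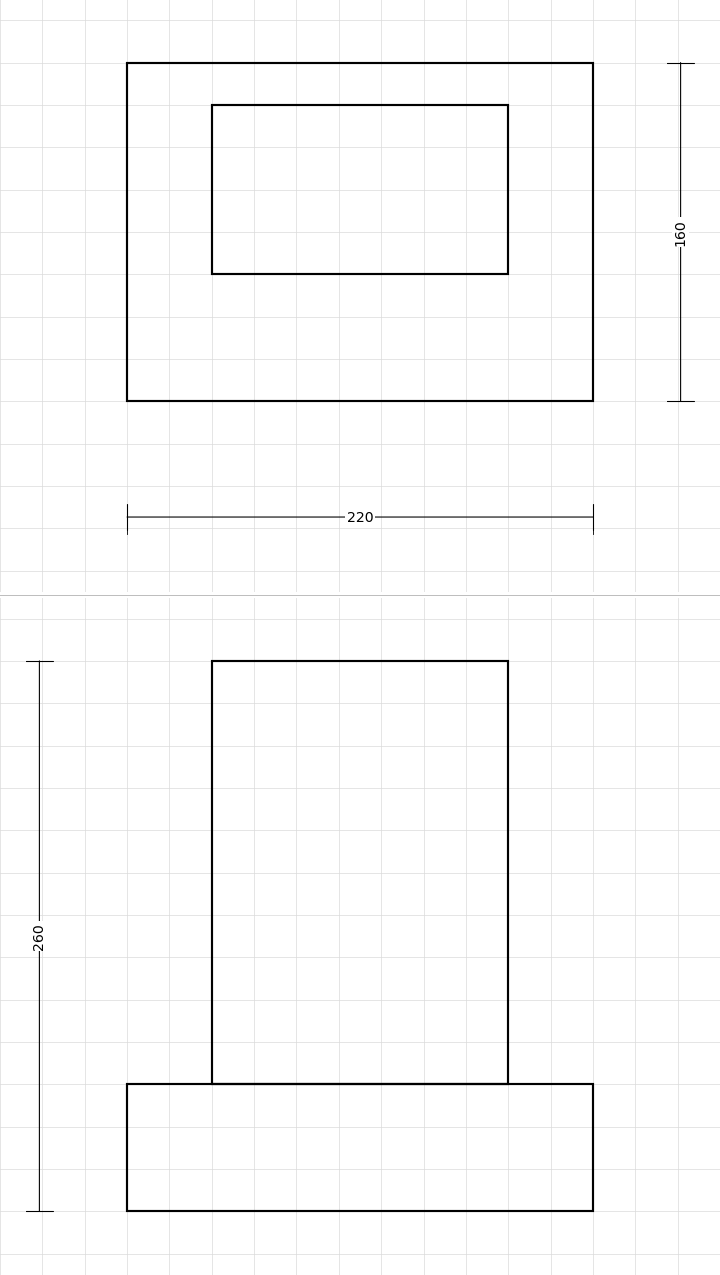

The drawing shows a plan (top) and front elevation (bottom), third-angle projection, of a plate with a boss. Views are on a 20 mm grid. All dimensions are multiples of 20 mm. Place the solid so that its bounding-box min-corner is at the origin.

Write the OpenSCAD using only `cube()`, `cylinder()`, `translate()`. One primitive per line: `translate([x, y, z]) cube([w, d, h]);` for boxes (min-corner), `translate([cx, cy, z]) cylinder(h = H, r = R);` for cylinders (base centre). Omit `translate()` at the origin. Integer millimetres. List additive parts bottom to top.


cube([220, 160, 60]);
translate([40, 60, 60]) cube([140, 80, 200]);


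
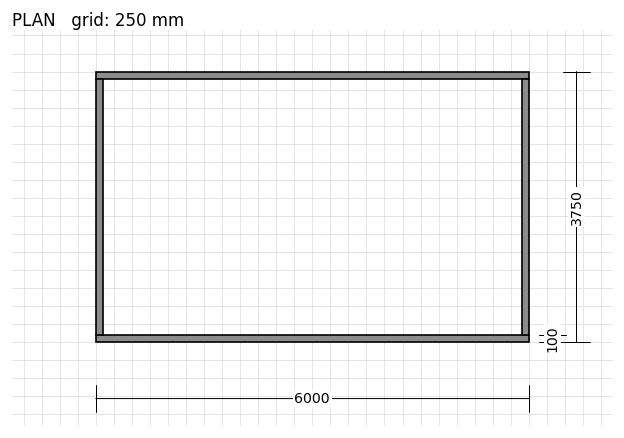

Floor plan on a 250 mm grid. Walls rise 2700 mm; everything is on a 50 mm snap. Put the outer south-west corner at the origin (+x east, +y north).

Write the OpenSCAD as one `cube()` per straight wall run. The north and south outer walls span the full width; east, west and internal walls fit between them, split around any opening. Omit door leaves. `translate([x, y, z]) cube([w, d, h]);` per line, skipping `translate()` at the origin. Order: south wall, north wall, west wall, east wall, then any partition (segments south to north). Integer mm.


cube([6000, 100, 2700]);
translate([0, 3650, 0]) cube([6000, 100, 2700]);
translate([0, 100, 0]) cube([100, 3550, 2700]);
translate([5900, 100, 0]) cube([100, 3550, 2700]);


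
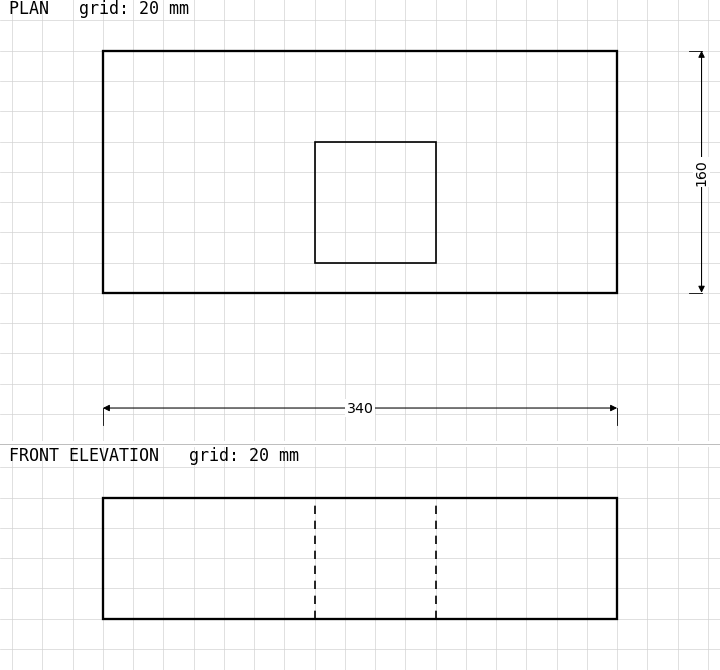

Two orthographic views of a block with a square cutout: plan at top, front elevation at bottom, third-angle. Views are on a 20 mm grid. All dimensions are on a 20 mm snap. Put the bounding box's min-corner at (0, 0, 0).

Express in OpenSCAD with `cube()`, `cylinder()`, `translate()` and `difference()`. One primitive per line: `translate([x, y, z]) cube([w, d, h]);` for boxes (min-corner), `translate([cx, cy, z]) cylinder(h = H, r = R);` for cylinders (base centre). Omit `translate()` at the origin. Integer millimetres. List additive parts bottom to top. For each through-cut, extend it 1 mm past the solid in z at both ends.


difference() {
  cube([340, 160, 80]);
  translate([140, 20, -1]) cube([80, 80, 82]);
}
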